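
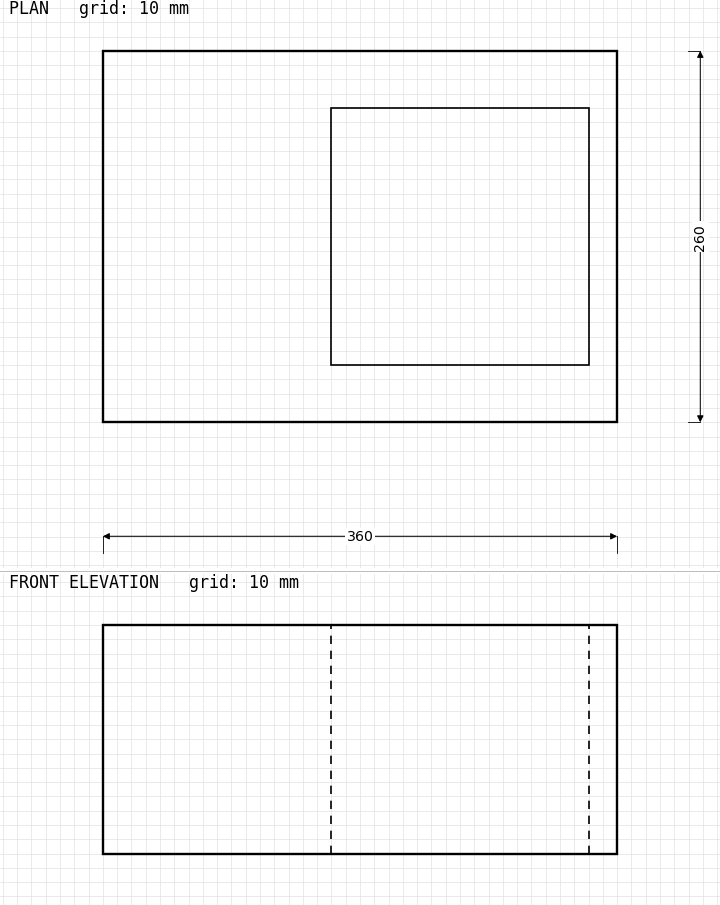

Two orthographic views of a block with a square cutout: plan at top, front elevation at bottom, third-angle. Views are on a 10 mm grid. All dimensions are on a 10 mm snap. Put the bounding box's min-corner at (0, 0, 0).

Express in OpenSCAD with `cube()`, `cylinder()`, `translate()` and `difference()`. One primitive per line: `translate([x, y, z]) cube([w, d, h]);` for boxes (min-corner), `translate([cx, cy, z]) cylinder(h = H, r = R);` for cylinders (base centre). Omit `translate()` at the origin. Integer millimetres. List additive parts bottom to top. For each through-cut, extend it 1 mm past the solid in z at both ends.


difference() {
  cube([360, 260, 160]);
  translate([160, 40, -1]) cube([180, 180, 162]);
}


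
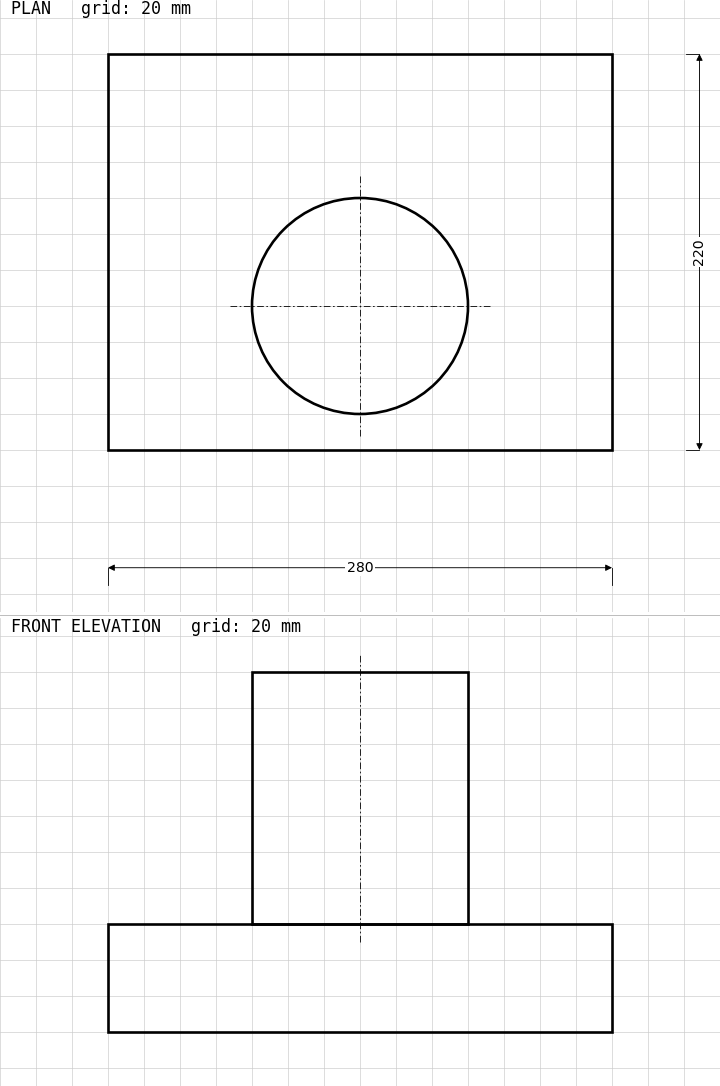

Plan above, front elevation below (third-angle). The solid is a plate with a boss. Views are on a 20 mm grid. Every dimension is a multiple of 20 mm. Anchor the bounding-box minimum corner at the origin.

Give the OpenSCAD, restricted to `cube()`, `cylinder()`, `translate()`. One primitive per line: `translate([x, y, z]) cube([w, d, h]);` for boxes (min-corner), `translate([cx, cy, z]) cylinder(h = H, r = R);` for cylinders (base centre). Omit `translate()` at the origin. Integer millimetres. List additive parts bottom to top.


cube([280, 220, 60]);
translate([140, 80, 60]) cylinder(h = 140, r = 60);


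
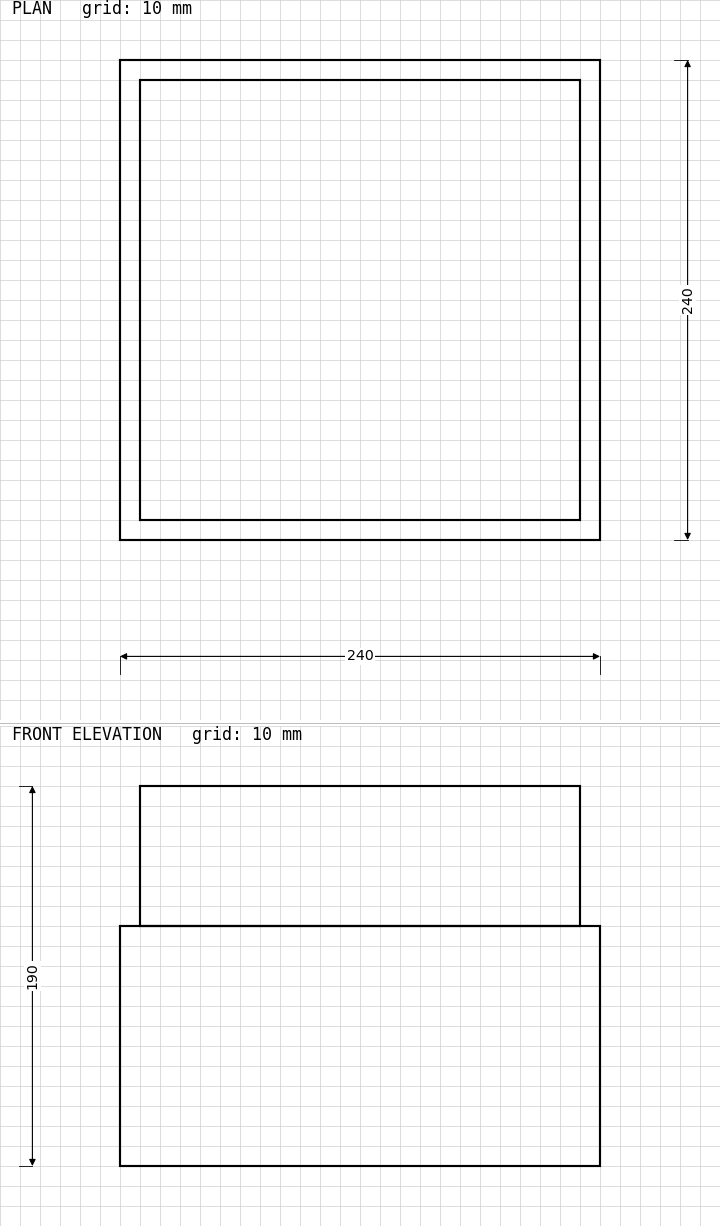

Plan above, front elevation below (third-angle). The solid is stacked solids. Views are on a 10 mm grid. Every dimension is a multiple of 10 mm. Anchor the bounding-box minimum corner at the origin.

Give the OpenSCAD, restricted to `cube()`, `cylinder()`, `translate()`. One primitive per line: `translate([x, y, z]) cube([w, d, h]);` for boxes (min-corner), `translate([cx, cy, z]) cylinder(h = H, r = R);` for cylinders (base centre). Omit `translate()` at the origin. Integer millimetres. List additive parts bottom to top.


cube([240, 240, 120]);
translate([10, 10, 120]) cube([220, 220, 70]);


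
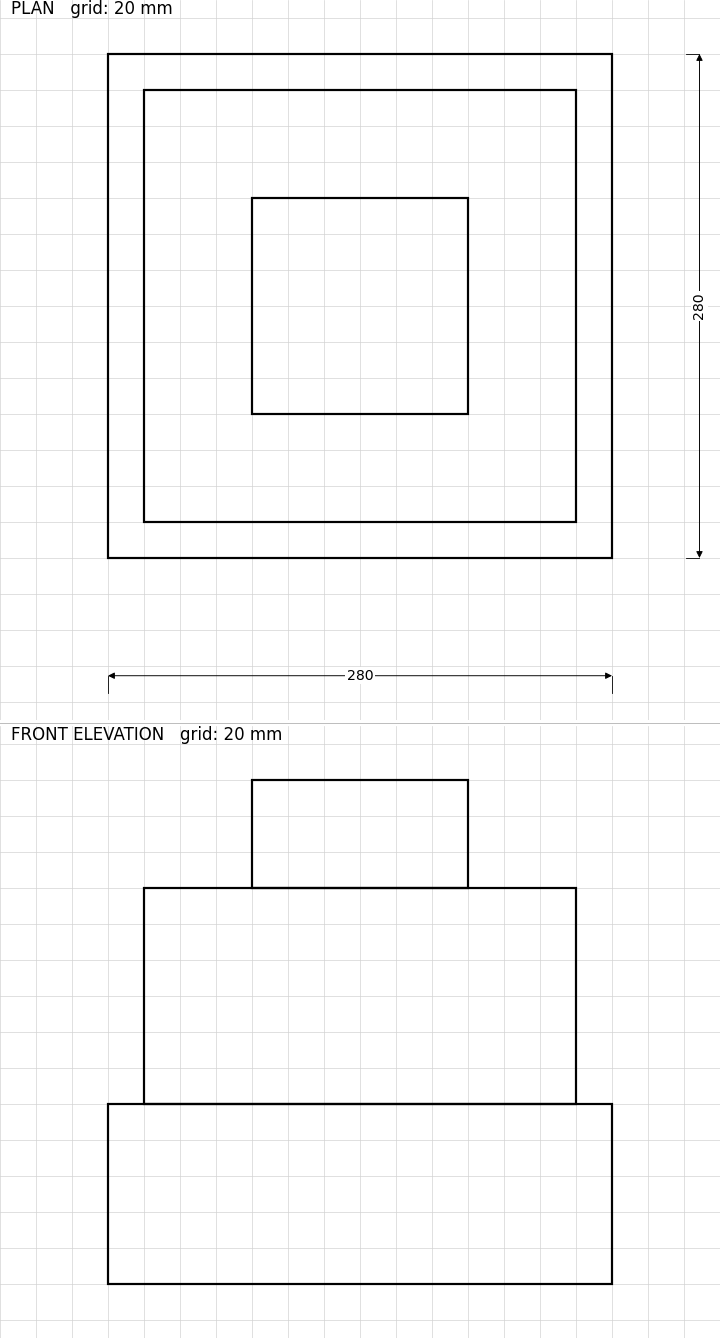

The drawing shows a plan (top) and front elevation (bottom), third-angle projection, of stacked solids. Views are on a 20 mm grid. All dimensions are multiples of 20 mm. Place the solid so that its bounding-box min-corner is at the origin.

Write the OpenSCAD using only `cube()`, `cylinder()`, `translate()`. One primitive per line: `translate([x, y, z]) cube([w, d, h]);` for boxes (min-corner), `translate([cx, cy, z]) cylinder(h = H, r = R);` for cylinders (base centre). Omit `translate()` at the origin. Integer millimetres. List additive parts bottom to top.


cube([280, 280, 100]);
translate([20, 20, 100]) cube([240, 240, 120]);
translate([80, 80, 220]) cube([120, 120, 60]);


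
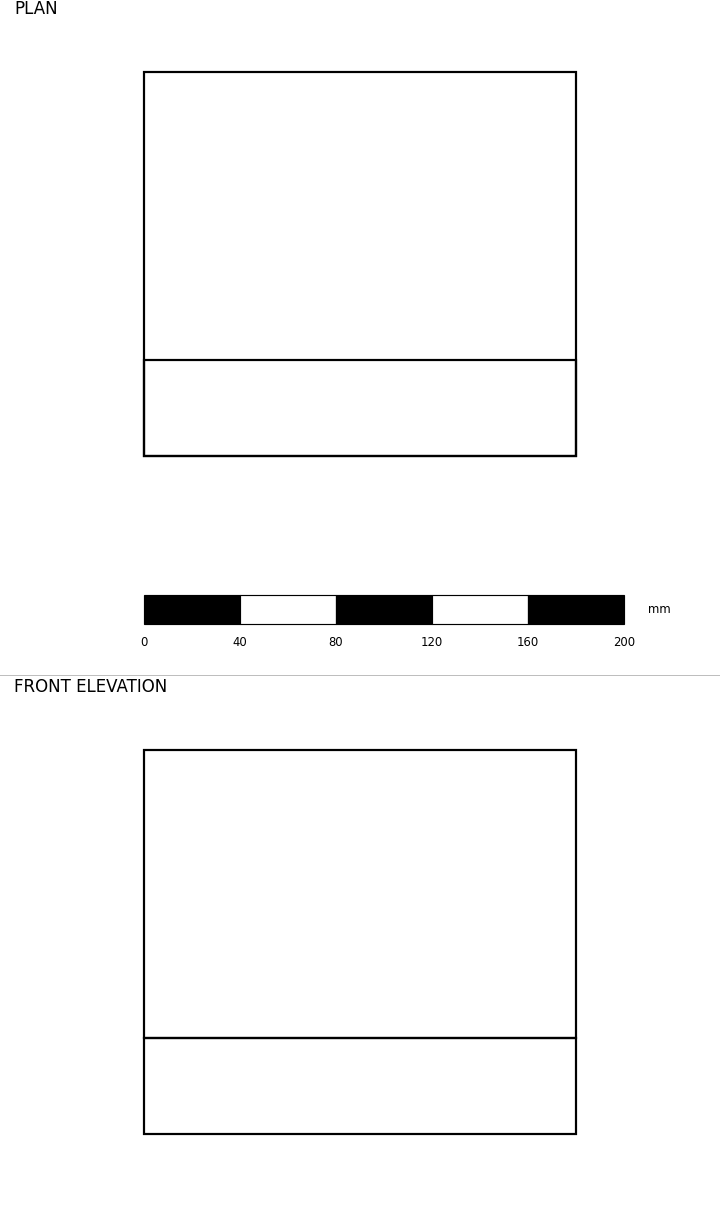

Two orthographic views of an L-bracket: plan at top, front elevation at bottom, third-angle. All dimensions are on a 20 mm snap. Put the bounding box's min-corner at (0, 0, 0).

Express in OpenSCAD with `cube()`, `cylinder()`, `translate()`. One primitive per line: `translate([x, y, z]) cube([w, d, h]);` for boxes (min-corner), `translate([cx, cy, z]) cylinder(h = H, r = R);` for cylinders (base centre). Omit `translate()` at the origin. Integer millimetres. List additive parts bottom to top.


cube([180, 160, 40]);
translate([0, 0, 40]) cube([180, 40, 120]);


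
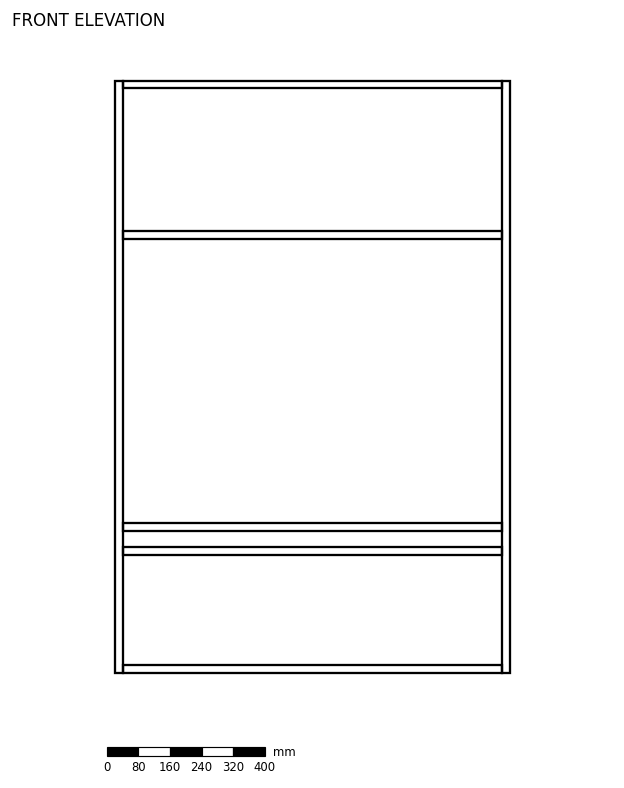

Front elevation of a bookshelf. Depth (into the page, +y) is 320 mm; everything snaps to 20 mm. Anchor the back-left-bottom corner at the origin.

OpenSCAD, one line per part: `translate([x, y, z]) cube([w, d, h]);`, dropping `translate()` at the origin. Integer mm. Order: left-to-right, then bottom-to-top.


cube([20, 320, 1500]);
translate([20, 0, 0]) cube([960, 320, 20]);
translate([20, 0, 300]) cube([960, 320, 20]);
translate([20, 0, 360]) cube([960, 320, 20]);
translate([20, 0, 1100]) cube([960, 320, 20]);
translate([20, 0, 1480]) cube([960, 320, 20]);
translate([980, 0, 0]) cube([20, 320, 1500]);


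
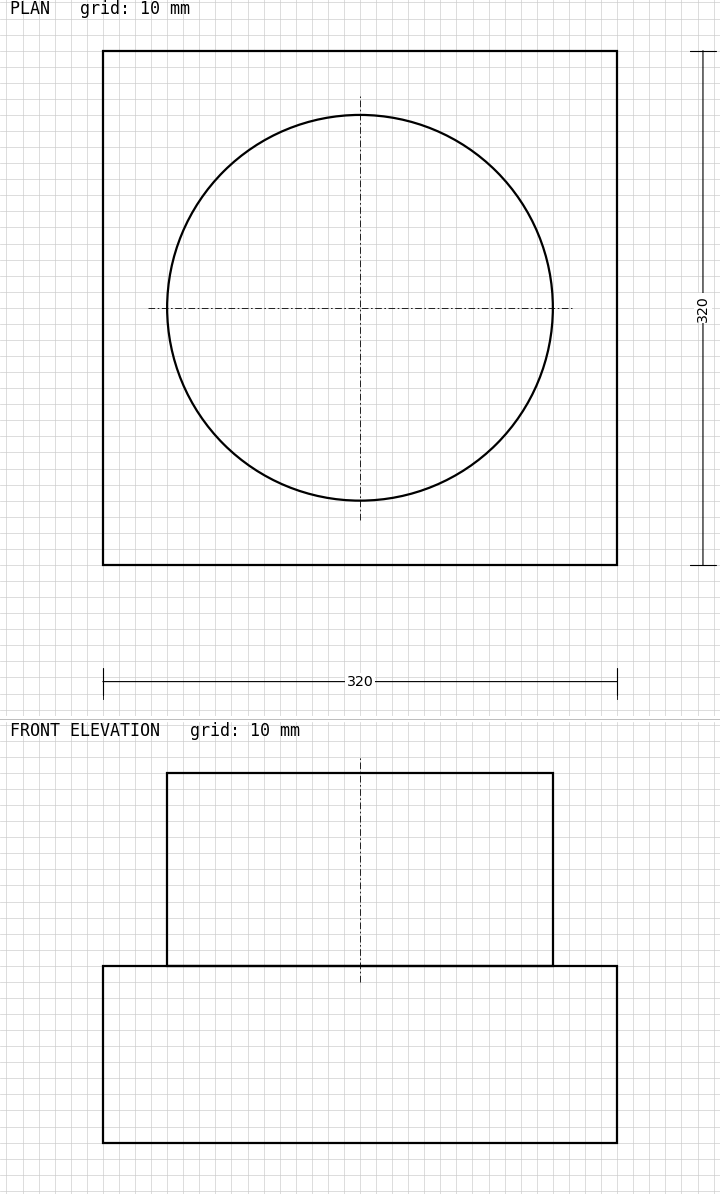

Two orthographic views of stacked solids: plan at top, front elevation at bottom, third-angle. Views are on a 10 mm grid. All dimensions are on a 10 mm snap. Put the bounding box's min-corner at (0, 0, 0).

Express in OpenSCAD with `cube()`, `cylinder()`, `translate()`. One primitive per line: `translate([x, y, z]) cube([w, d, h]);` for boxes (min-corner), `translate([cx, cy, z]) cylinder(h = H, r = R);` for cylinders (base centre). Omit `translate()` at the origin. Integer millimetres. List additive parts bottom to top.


cube([320, 320, 110]);
translate([160, 160, 110]) cylinder(h = 120, r = 120);


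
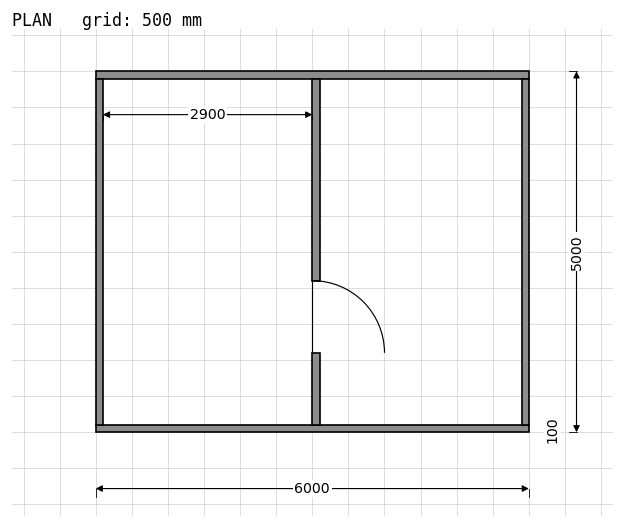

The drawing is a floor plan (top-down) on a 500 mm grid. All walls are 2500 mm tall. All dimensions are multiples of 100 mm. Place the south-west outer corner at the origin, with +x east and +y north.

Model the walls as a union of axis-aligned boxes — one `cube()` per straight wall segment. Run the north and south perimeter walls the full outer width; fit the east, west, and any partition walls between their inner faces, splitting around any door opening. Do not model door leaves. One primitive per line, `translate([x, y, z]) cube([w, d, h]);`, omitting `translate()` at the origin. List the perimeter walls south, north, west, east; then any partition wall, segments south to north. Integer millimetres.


cube([6000, 100, 2500]);
translate([0, 4900, 0]) cube([6000, 100, 2500]);
translate([0, 100, 0]) cube([100, 4800, 2500]);
translate([5900, 100, 0]) cube([100, 4800, 2500]);
translate([3000, 100, 0]) cube([100, 1000, 2500]);
translate([3000, 2100, 0]) cube([100, 2800, 2500]);


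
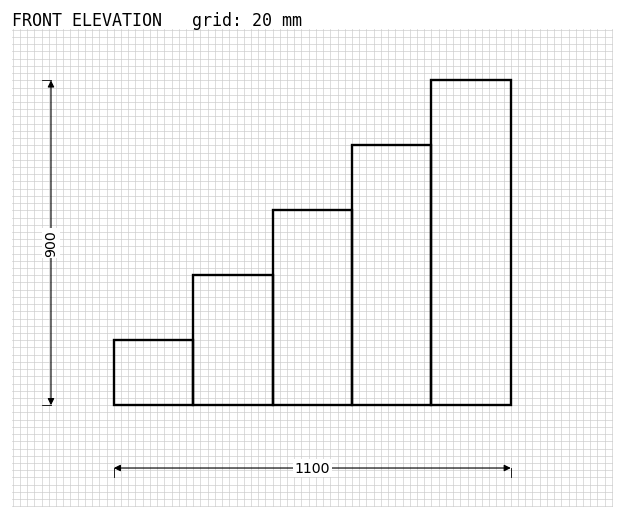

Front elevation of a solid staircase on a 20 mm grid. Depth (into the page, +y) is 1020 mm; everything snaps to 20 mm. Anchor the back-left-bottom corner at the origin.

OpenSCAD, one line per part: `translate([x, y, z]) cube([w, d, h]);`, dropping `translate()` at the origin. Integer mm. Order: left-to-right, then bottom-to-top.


cube([220, 1020, 180]);
translate([220, 0, 0]) cube([220, 1020, 360]);
translate([440, 0, 0]) cube([220, 1020, 540]);
translate([660, 0, 0]) cube([220, 1020, 720]);
translate([880, 0, 0]) cube([220, 1020, 900]);


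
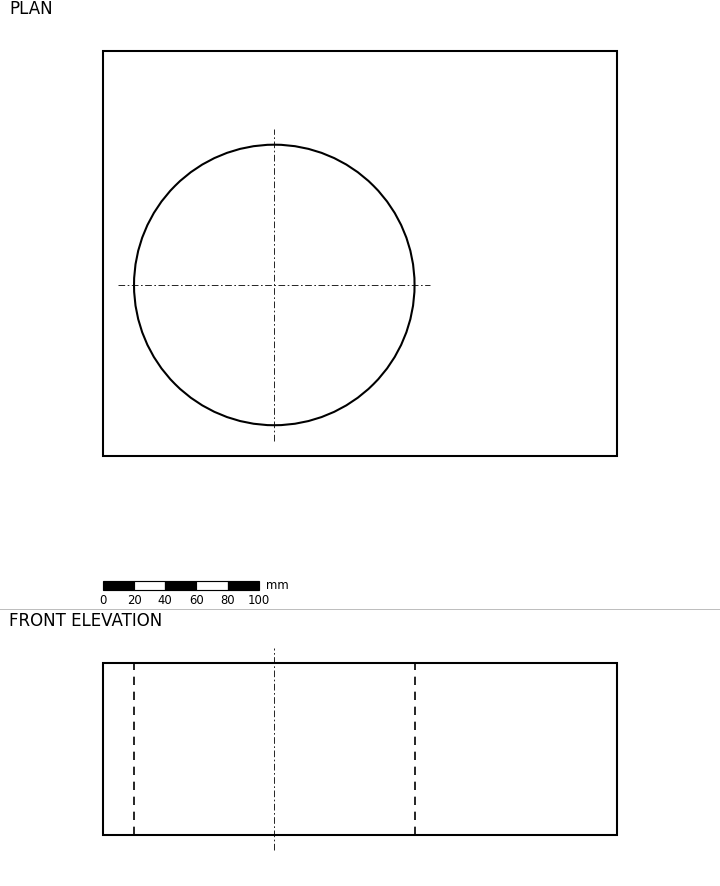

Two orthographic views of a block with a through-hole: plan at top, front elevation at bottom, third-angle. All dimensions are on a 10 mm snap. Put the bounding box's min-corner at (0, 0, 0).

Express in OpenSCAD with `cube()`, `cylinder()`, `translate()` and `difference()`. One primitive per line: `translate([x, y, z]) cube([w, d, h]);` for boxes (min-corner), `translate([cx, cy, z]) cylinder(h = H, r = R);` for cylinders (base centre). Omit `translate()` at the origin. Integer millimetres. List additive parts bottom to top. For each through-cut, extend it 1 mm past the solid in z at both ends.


difference() {
  cube([330, 260, 110]);
  translate([110, 110, -1]) cylinder(h = 112, r = 90);
}


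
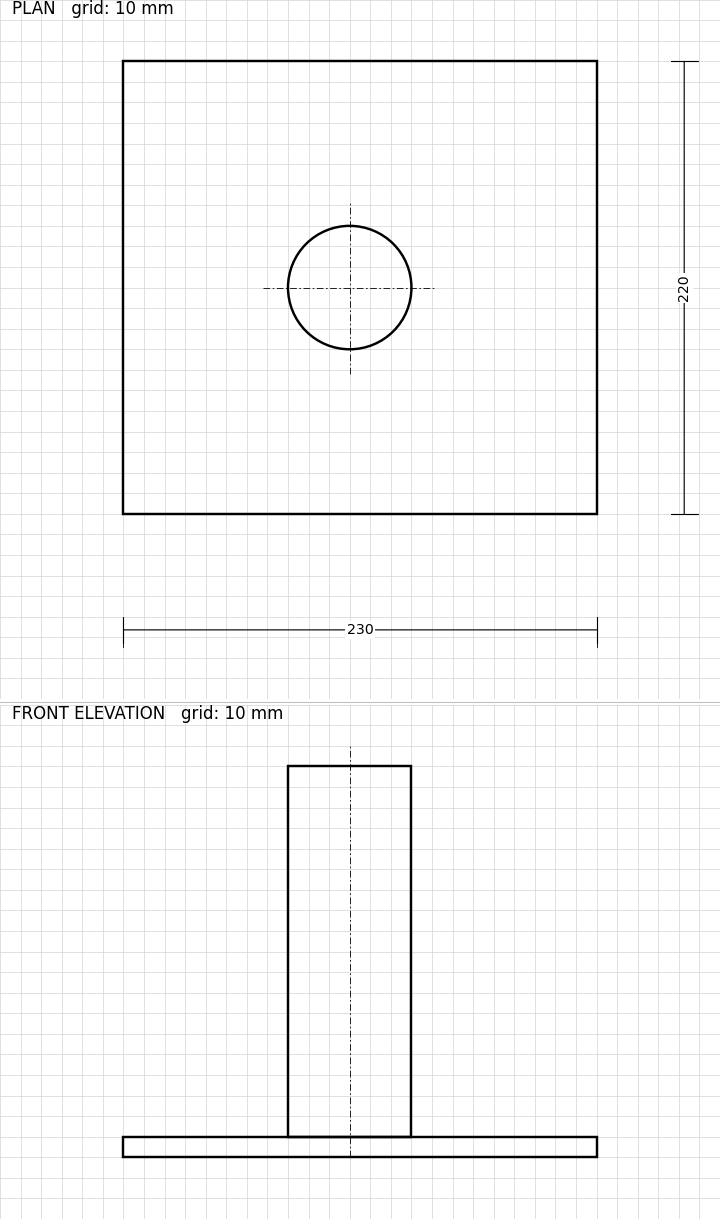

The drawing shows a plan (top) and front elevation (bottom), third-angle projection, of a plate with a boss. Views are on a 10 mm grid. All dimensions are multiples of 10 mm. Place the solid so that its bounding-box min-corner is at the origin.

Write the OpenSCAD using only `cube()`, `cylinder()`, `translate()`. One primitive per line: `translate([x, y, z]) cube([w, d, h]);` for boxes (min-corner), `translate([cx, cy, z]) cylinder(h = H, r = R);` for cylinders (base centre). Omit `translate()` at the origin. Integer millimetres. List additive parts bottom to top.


cube([230, 220, 10]);
translate([110, 110, 10]) cylinder(h = 180, r = 30);


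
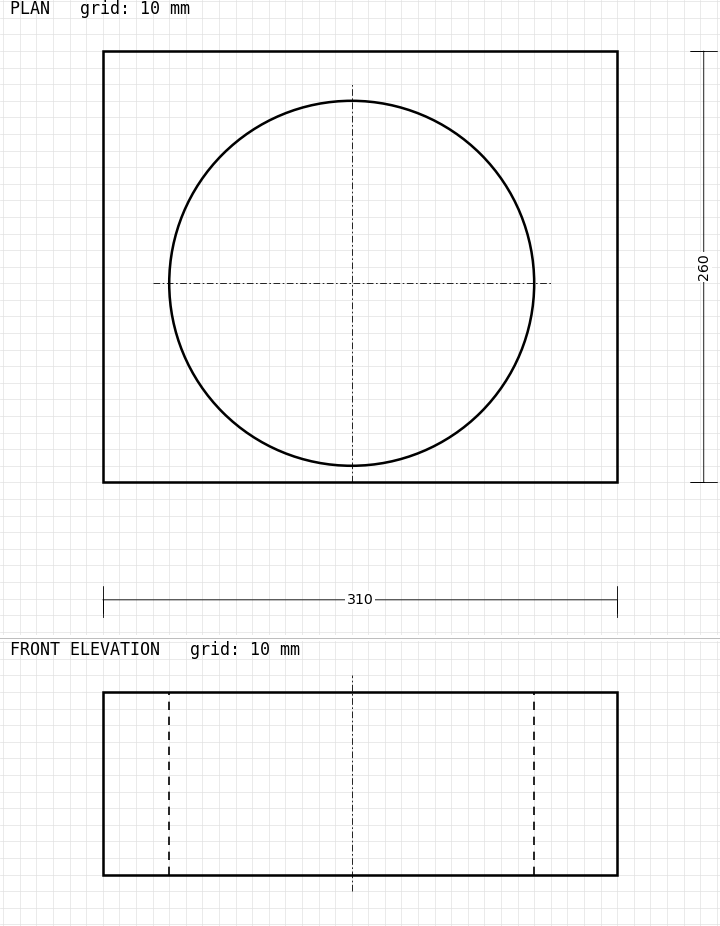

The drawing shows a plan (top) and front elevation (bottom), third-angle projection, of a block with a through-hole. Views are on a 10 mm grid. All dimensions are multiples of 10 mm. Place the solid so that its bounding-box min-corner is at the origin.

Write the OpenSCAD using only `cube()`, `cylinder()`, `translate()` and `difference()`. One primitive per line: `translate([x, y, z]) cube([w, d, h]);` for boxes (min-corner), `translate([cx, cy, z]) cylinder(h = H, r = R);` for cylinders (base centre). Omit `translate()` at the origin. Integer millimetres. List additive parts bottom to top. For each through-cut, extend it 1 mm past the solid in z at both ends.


difference() {
  cube([310, 260, 110]);
  translate([150, 120, -1]) cylinder(h = 112, r = 110);
}


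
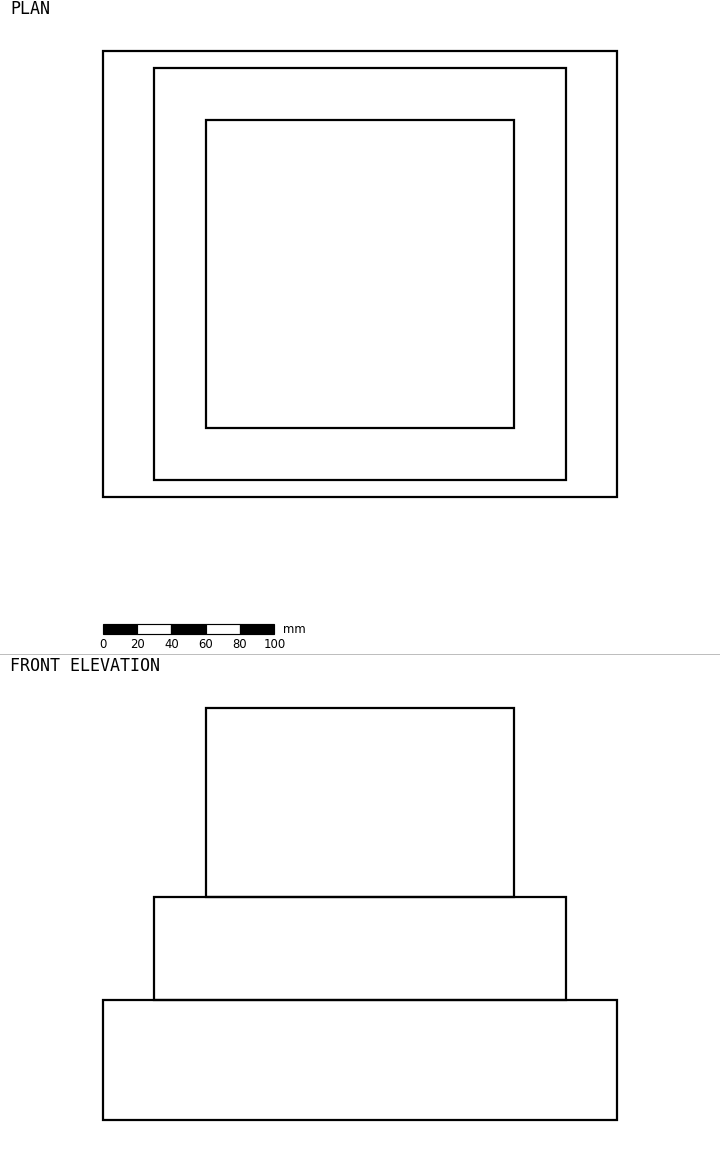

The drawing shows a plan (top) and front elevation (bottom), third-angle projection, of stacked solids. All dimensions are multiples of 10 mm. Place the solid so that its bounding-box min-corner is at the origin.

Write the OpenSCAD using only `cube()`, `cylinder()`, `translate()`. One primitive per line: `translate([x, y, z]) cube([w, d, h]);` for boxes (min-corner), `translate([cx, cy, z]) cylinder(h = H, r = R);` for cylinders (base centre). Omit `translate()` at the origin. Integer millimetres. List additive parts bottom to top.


cube([300, 260, 70]);
translate([30, 10, 70]) cube([240, 240, 60]);
translate([60, 40, 130]) cube([180, 180, 110]);


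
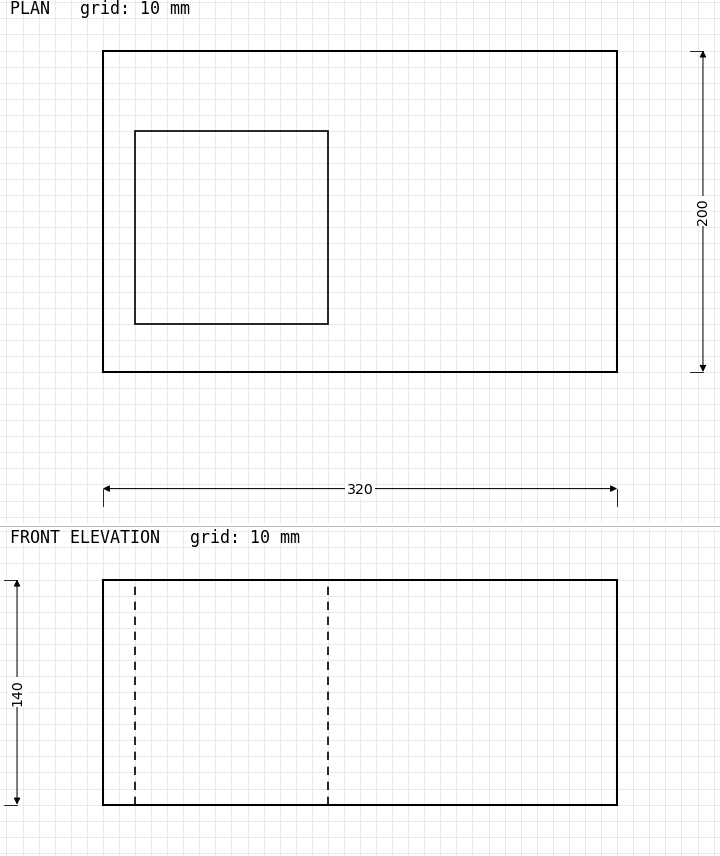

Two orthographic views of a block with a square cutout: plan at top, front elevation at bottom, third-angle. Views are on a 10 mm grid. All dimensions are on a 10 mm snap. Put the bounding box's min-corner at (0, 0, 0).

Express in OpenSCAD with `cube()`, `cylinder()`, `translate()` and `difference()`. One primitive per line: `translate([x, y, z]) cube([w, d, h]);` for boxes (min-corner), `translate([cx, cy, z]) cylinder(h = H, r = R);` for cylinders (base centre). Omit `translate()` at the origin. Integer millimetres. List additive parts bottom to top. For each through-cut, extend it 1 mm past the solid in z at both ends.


difference() {
  cube([320, 200, 140]);
  translate([20, 30, -1]) cube([120, 120, 142]);
}


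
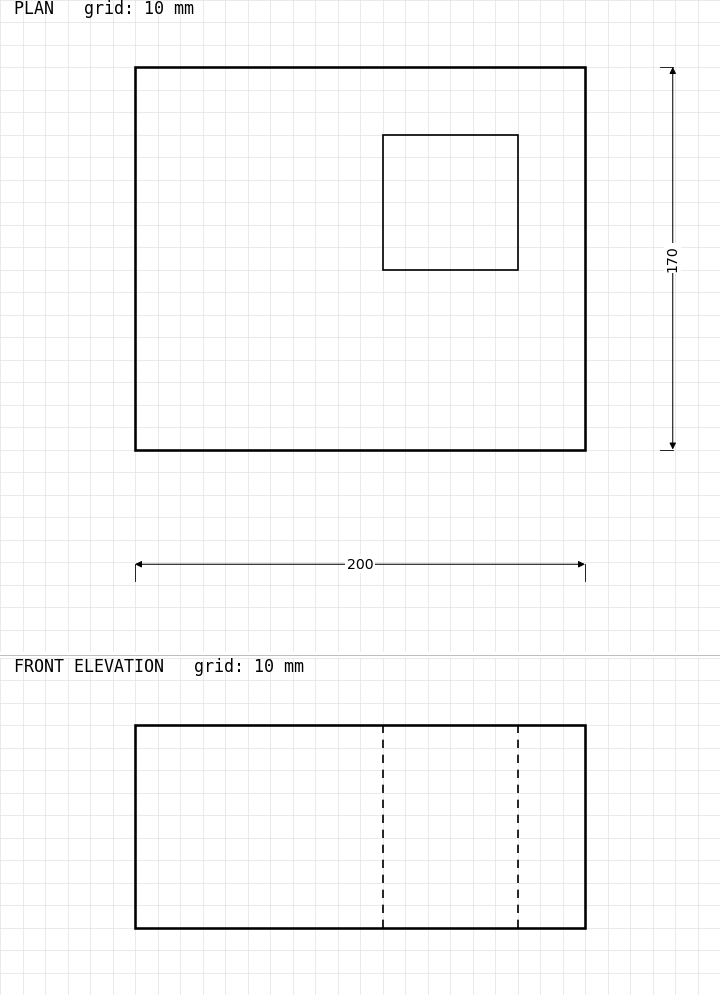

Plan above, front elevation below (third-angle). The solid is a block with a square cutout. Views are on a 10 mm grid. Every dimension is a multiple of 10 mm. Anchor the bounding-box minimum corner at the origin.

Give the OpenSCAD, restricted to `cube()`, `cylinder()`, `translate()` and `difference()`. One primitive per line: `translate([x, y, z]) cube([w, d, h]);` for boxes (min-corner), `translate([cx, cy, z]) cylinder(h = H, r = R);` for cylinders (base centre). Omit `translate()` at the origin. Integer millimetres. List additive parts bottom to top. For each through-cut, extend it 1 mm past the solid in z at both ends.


difference() {
  cube([200, 170, 90]);
  translate([110, 80, -1]) cube([60, 60, 92]);
}


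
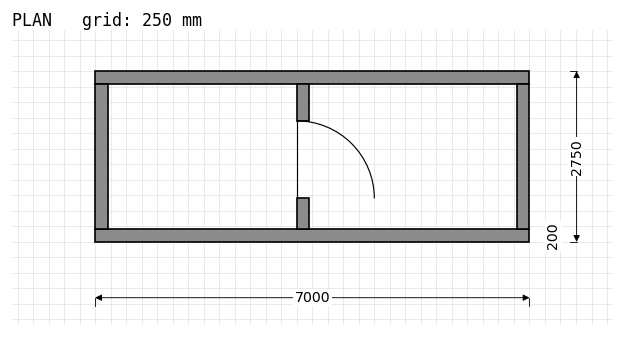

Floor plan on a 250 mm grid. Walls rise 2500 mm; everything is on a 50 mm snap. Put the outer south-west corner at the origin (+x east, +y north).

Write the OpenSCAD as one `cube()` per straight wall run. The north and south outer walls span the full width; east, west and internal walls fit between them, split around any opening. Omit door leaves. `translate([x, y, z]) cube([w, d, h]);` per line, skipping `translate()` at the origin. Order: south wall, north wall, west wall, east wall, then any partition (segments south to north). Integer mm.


cube([7000, 200, 2500]);
translate([0, 2550, 0]) cube([7000, 200, 2500]);
translate([0, 200, 0]) cube([200, 2350, 2500]);
translate([6800, 200, 0]) cube([200, 2350, 2500]);
translate([3250, 200, 0]) cube([200, 500, 2500]);
translate([3250, 1950, 0]) cube([200, 600, 2500]);


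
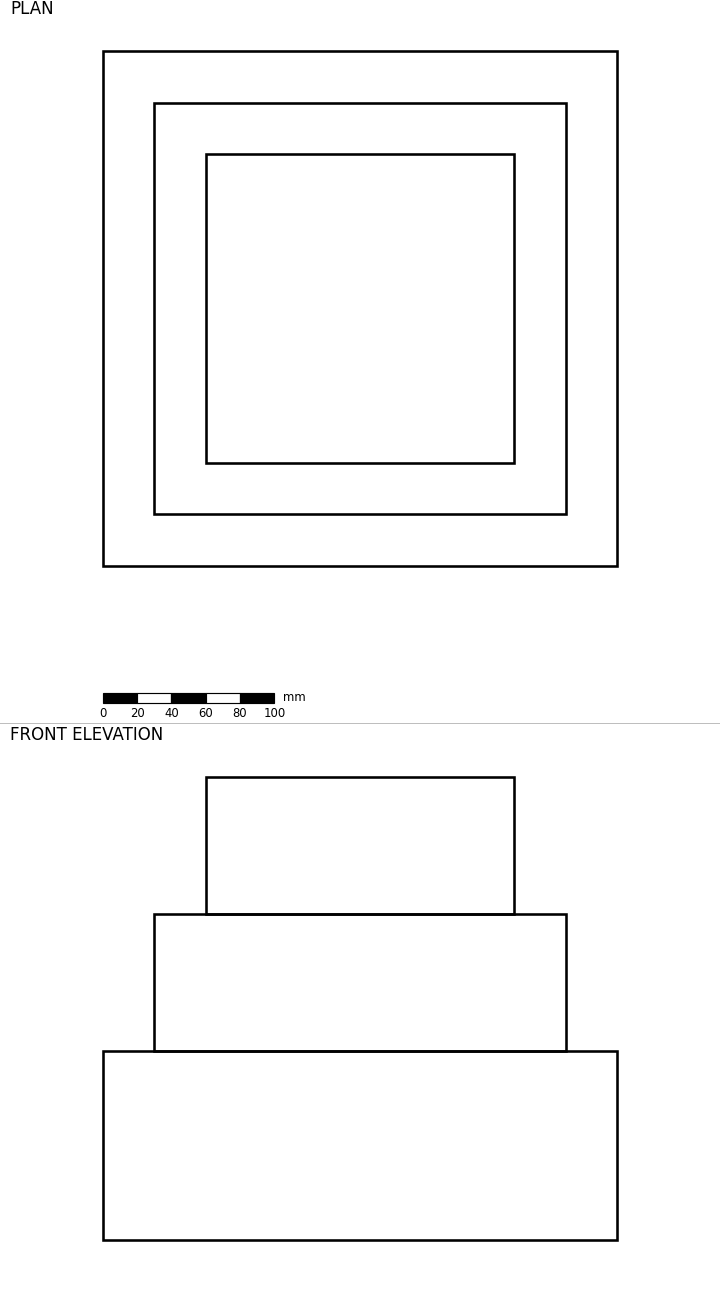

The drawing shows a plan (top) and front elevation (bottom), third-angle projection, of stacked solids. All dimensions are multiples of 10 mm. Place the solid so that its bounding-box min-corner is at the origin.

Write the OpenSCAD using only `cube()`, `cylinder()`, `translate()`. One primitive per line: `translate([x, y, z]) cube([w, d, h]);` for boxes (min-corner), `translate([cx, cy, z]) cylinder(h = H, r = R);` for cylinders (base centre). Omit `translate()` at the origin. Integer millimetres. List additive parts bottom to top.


cube([300, 300, 110]);
translate([30, 30, 110]) cube([240, 240, 80]);
translate([60, 60, 190]) cube([180, 180, 80]);


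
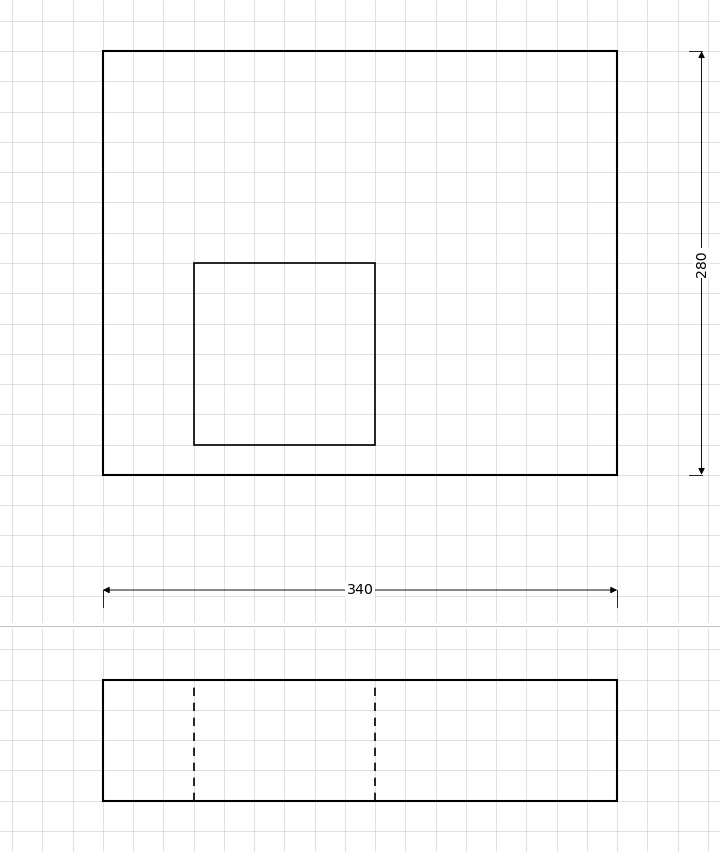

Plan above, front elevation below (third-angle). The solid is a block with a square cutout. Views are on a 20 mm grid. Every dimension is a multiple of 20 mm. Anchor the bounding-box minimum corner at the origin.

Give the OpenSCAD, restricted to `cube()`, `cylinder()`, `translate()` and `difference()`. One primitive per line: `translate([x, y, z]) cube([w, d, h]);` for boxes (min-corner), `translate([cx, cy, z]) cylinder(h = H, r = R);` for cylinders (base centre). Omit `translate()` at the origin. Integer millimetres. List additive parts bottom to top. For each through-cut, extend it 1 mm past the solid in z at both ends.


difference() {
  cube([340, 280, 80]);
  translate([60, 20, -1]) cube([120, 120, 82]);
}


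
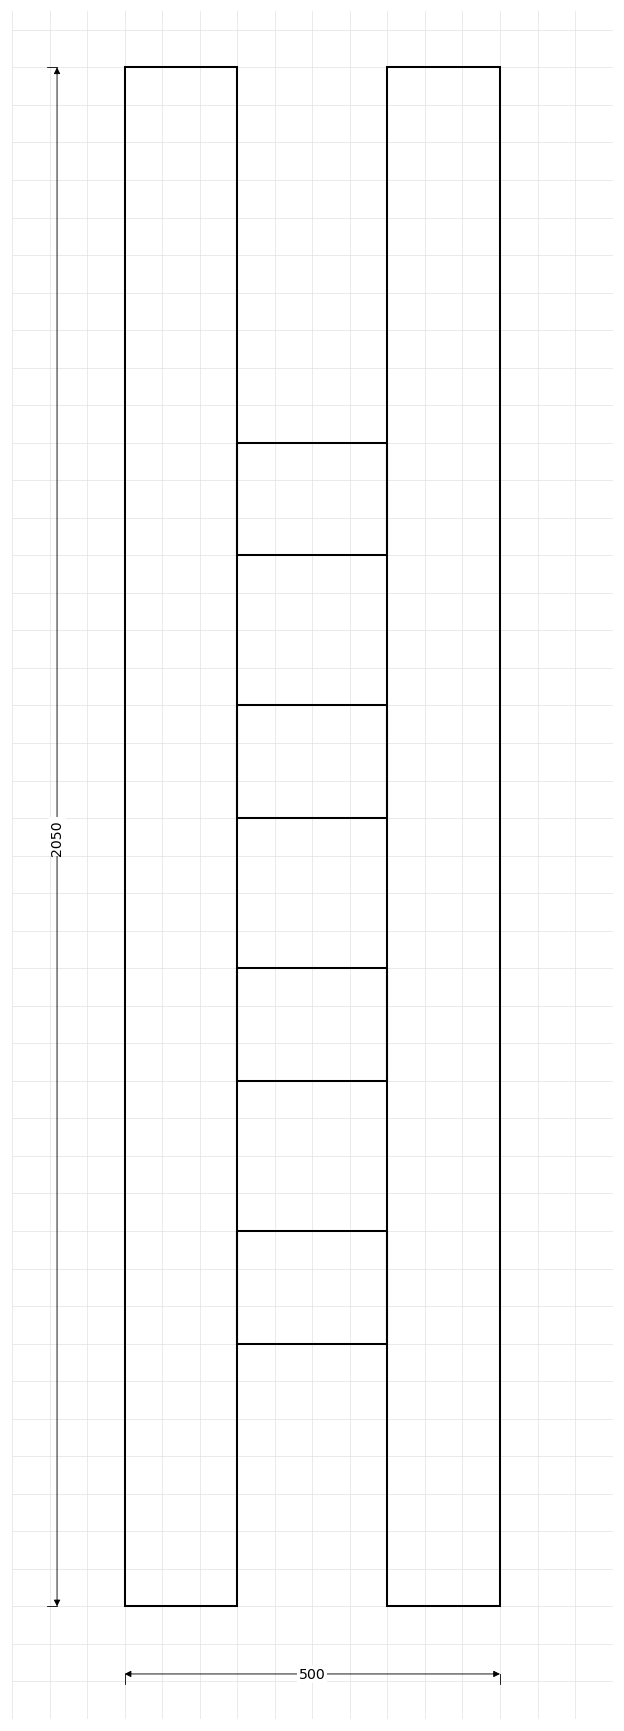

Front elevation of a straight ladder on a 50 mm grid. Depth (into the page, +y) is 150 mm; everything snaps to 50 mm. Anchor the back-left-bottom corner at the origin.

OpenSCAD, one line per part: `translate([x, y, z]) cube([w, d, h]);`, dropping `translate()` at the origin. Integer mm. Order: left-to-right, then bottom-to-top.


cube([150, 150, 2050]);
translate([150, 0, 350]) cube([200, 150, 150]);
translate([150, 0, 700]) cube([200, 150, 150]);
translate([150, 0, 1050]) cube([200, 150, 150]);
translate([150, 0, 1400]) cube([200, 150, 150]);
translate([350, 0, 0]) cube([150, 150, 2050]);


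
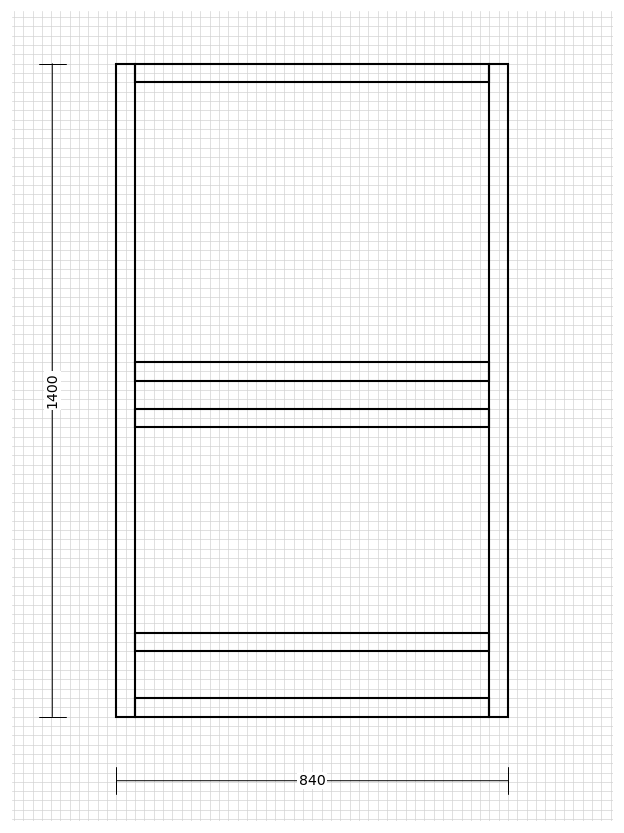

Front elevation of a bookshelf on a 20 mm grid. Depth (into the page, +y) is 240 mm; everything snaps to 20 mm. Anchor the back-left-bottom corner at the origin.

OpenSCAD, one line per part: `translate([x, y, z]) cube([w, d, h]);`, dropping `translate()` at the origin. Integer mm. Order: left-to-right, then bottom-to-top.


cube([40, 240, 1400]);
translate([40, 0, 0]) cube([760, 240, 40]);
translate([40, 0, 140]) cube([760, 240, 40]);
translate([40, 0, 620]) cube([760, 240, 40]);
translate([40, 0, 720]) cube([760, 240, 40]);
translate([40, 0, 1360]) cube([760, 240, 40]);
translate([800, 0, 0]) cube([40, 240, 1400]);


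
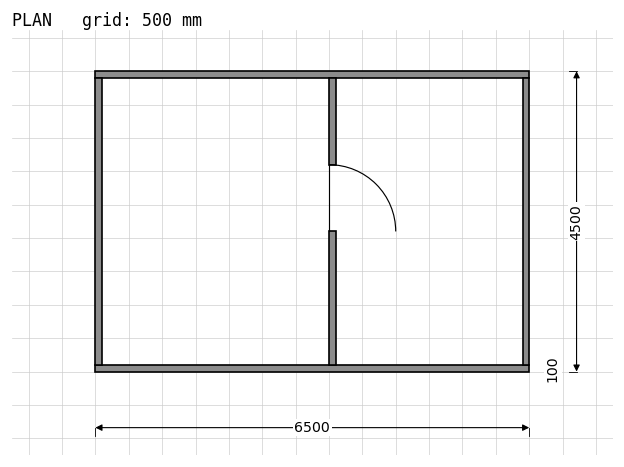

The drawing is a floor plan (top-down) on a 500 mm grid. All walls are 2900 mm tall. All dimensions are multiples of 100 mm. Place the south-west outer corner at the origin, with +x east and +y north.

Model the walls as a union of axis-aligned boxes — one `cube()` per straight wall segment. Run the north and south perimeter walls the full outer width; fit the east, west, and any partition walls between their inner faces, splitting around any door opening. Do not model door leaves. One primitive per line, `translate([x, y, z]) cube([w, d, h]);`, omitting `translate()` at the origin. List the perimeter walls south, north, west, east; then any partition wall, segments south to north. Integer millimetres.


cube([6500, 100, 2900]);
translate([0, 4400, 0]) cube([6500, 100, 2900]);
translate([0, 100, 0]) cube([100, 4300, 2900]);
translate([6400, 100, 0]) cube([100, 4300, 2900]);
translate([3500, 100, 0]) cube([100, 2000, 2900]);
translate([3500, 3100, 0]) cube([100, 1300, 2900]);


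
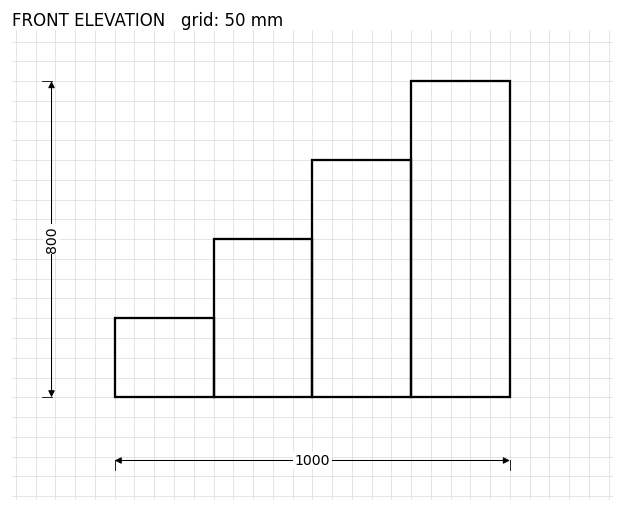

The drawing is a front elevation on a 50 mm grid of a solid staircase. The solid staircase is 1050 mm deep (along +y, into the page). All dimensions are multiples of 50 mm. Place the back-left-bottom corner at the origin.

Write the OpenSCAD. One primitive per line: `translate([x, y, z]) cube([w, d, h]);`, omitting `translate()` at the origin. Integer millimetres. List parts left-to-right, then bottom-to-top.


cube([250, 1050, 200]);
translate([250, 0, 0]) cube([250, 1050, 400]);
translate([500, 0, 0]) cube([250, 1050, 600]);
translate([750, 0, 0]) cube([250, 1050, 800]);


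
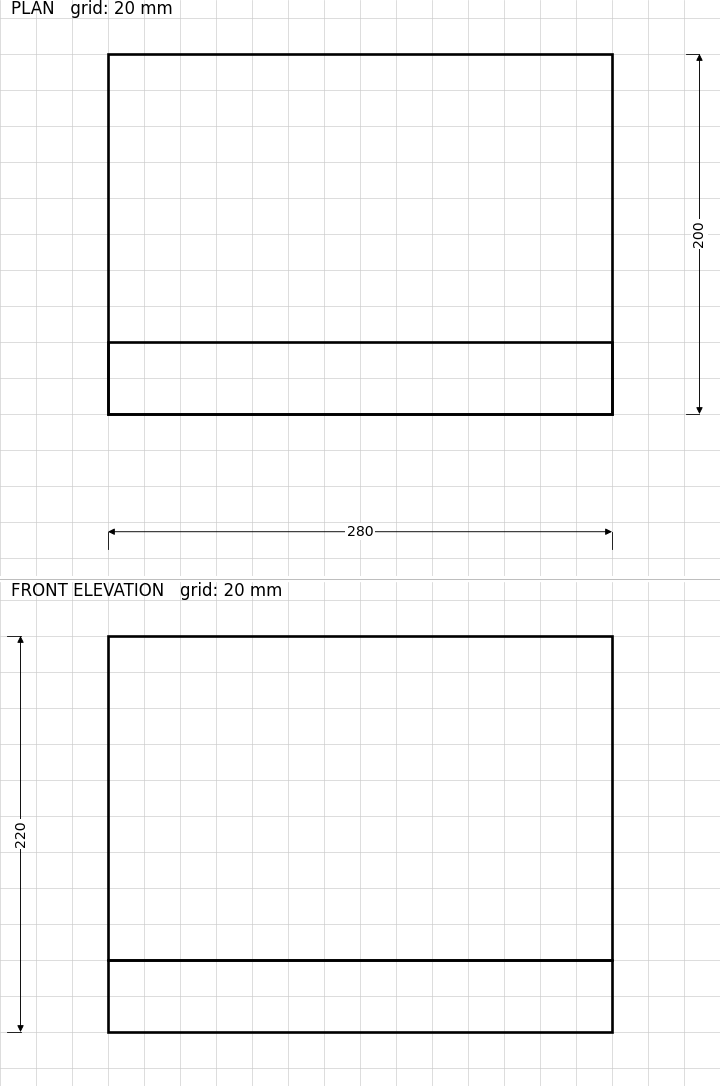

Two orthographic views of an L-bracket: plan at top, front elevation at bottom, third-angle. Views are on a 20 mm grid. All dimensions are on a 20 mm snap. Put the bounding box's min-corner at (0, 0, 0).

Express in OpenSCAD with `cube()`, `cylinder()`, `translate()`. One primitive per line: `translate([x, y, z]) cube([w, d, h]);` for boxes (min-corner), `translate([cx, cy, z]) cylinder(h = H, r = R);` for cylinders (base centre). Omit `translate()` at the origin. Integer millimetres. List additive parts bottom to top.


cube([280, 200, 40]);
translate([0, 0, 40]) cube([280, 40, 180]);


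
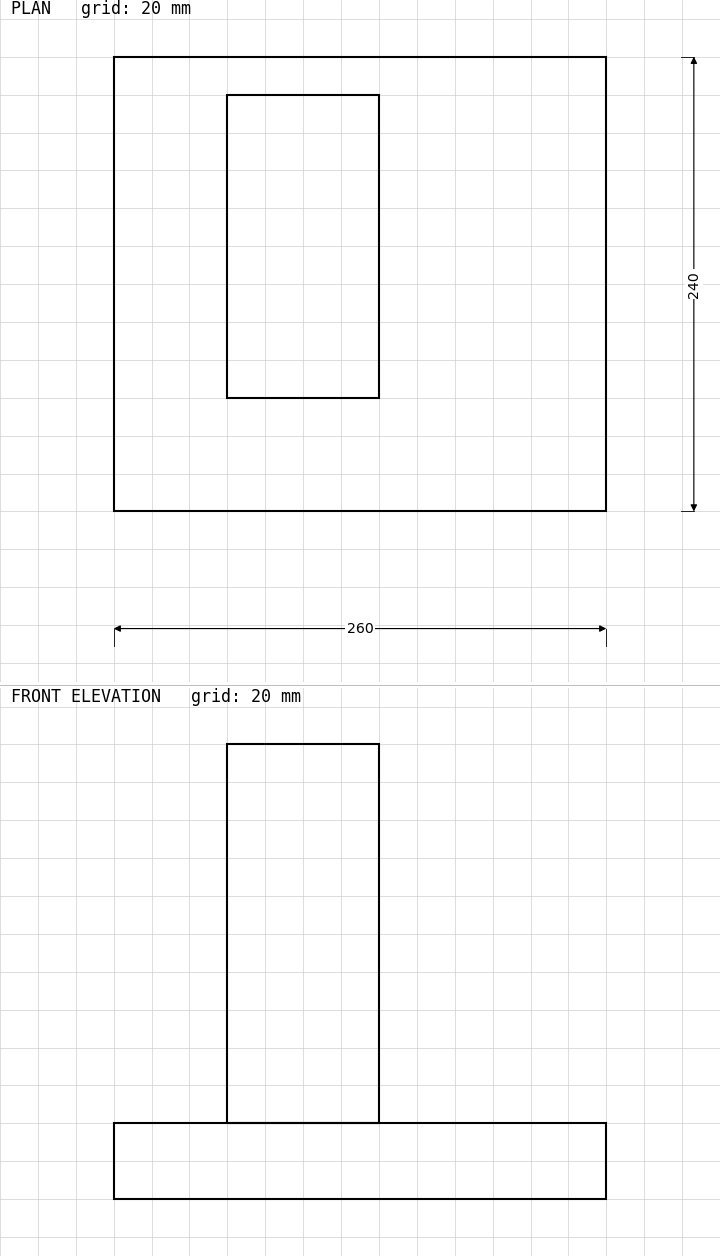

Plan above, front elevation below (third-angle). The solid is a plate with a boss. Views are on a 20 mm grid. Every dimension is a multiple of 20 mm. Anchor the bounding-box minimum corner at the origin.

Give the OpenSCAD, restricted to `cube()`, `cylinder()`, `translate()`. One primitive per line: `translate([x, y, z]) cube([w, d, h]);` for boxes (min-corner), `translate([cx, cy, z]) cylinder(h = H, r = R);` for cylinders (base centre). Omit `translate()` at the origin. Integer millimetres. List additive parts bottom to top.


cube([260, 240, 40]);
translate([60, 60, 40]) cube([80, 160, 200]);


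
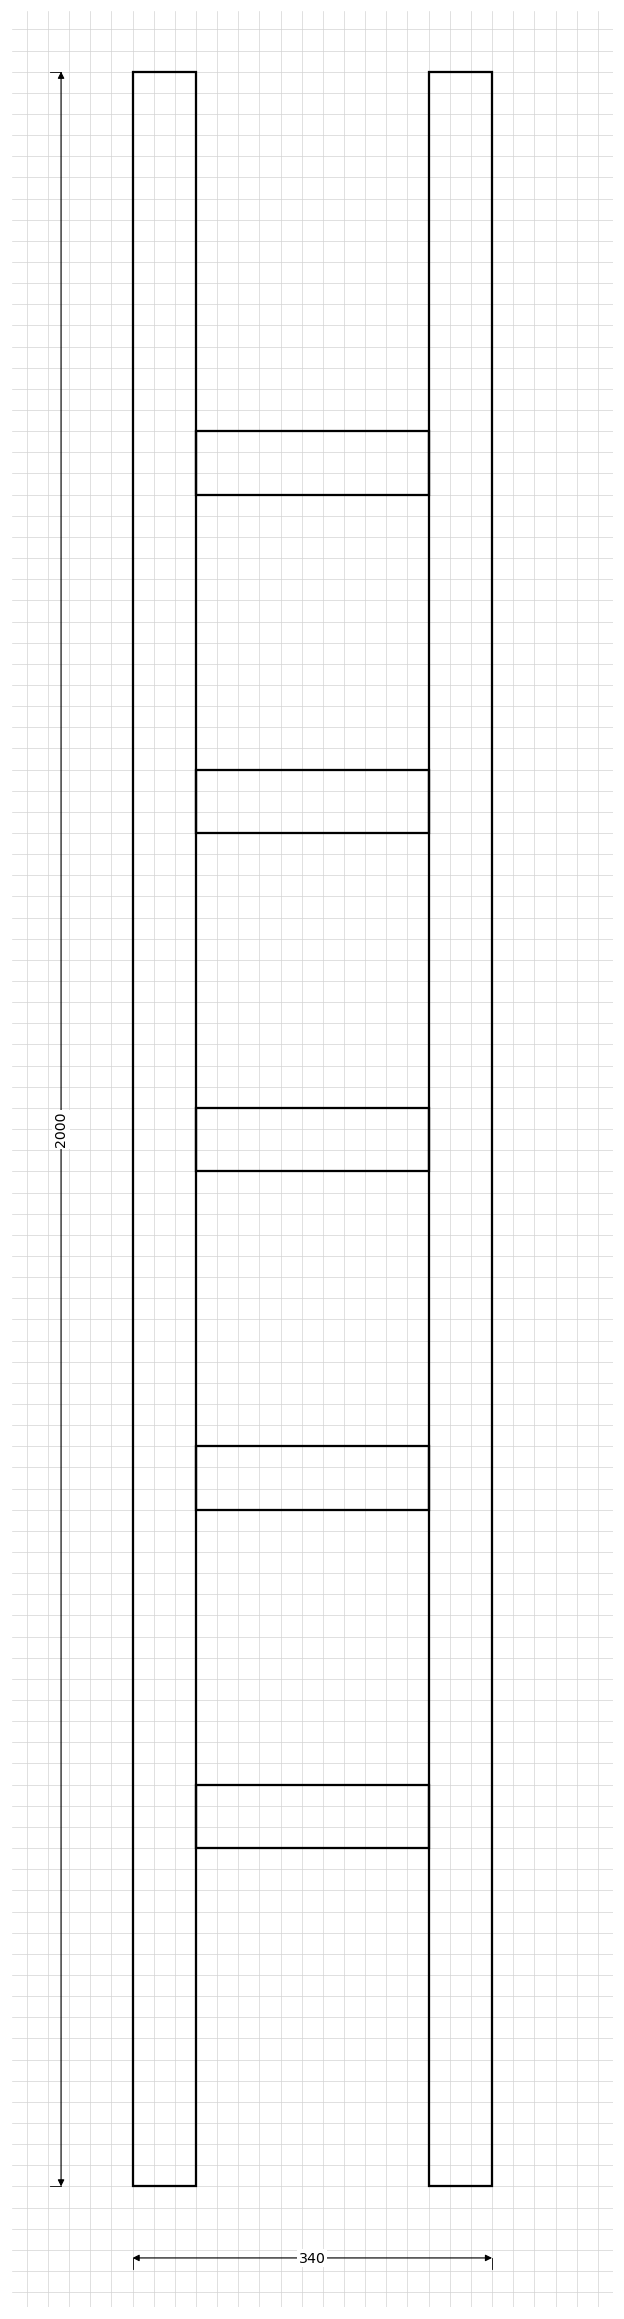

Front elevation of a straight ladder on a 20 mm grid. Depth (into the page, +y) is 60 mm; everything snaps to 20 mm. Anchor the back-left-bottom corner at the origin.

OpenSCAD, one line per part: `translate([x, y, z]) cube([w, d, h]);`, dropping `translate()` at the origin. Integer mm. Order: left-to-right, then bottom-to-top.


cube([60, 60, 2000]);
translate([60, 0, 320]) cube([220, 60, 60]);
translate([60, 0, 640]) cube([220, 60, 60]);
translate([60, 0, 960]) cube([220, 60, 60]);
translate([60, 0, 1280]) cube([220, 60, 60]);
translate([60, 0, 1600]) cube([220, 60, 60]);
translate([280, 0, 0]) cube([60, 60, 2000]);


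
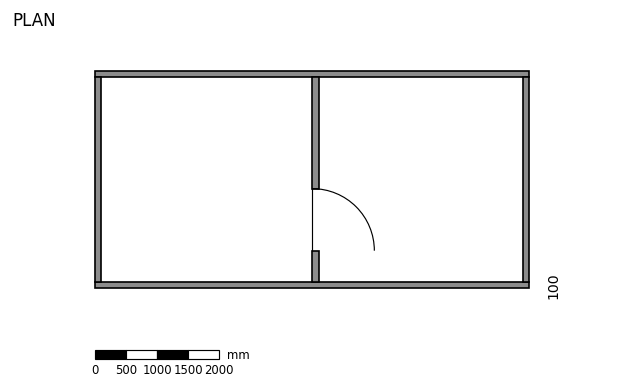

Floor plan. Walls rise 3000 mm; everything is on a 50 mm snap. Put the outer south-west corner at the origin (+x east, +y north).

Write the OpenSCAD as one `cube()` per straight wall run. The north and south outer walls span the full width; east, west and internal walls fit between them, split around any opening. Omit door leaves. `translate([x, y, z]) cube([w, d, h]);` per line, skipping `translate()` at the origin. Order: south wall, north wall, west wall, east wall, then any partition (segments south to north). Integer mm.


cube([7000, 100, 3000]);
translate([0, 3400, 0]) cube([7000, 100, 3000]);
translate([0, 100, 0]) cube([100, 3300, 3000]);
translate([6900, 100, 0]) cube([100, 3300, 3000]);
translate([3500, 100, 0]) cube([100, 500, 3000]);
translate([3500, 1600, 0]) cube([100, 1800, 3000]);


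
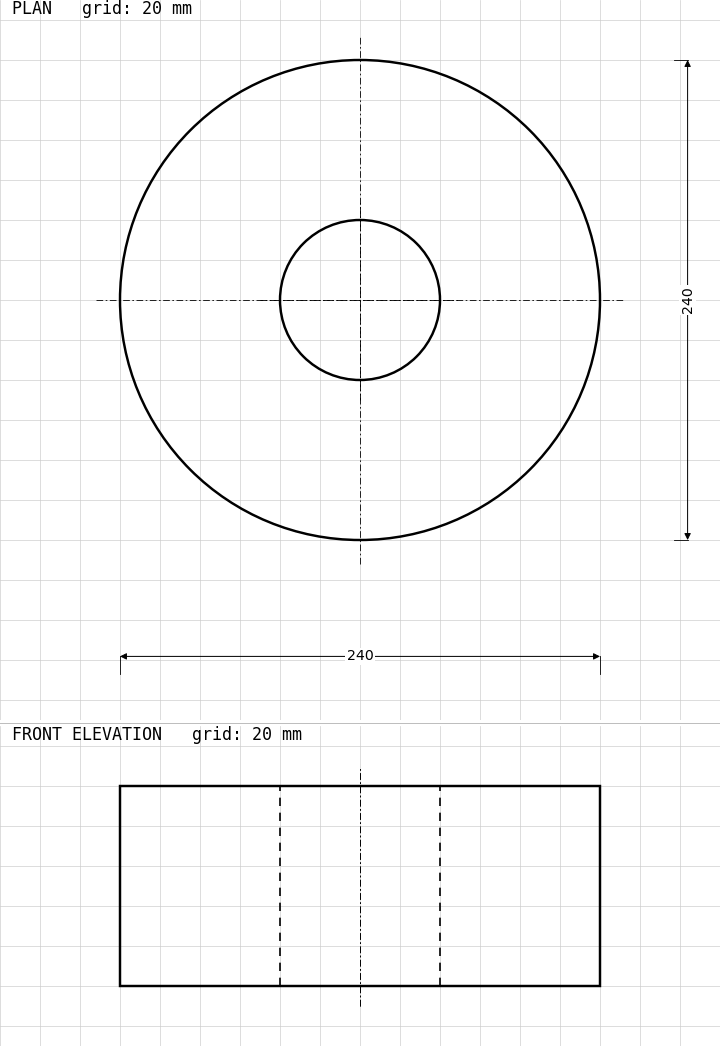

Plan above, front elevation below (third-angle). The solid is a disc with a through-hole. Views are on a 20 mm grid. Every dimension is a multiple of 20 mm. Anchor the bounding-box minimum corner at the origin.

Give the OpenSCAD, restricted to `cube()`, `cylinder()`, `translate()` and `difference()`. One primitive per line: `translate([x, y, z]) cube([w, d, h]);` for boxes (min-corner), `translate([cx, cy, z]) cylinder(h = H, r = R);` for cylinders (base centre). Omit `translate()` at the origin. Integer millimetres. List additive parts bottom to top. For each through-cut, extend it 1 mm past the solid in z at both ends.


difference() {
  translate([120, 120, 0]) cylinder(h = 100, r = 120);
  translate([120, 120, -1]) cylinder(h = 102, r = 40);
}


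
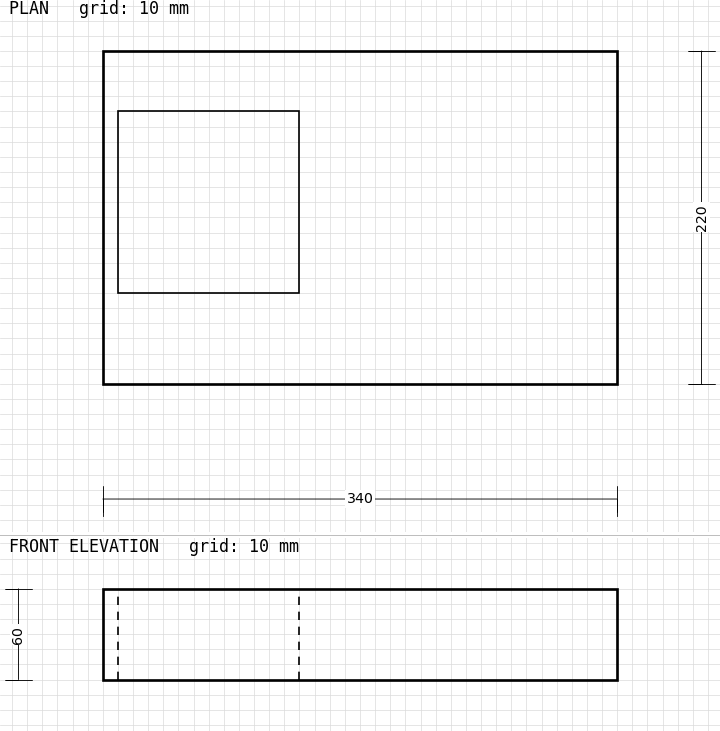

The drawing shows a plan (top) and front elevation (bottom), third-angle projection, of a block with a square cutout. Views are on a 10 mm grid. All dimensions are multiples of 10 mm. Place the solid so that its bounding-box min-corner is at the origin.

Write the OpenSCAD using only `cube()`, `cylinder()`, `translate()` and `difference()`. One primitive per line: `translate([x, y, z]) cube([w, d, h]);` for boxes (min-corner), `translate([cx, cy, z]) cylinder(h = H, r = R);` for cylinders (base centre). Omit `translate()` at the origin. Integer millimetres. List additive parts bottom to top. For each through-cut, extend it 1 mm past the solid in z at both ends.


difference() {
  cube([340, 220, 60]);
  translate([10, 60, -1]) cube([120, 120, 62]);
}


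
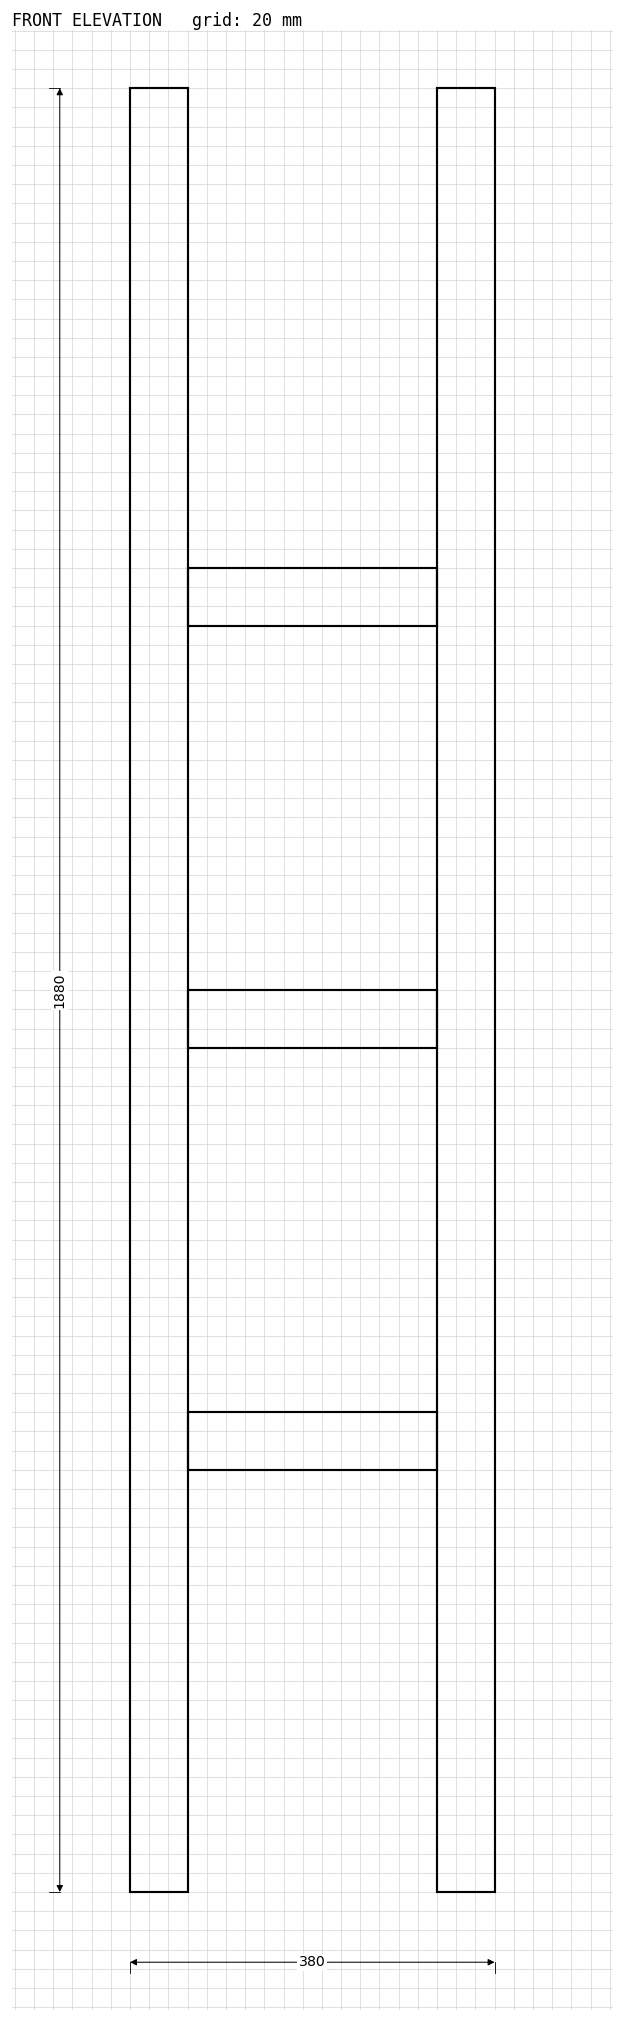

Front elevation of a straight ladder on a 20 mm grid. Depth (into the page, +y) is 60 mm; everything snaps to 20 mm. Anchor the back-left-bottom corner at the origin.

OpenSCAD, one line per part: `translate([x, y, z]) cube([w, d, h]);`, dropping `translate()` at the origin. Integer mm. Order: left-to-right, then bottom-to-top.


cube([60, 60, 1880]);
translate([60, 0, 440]) cube([260, 60, 60]);
translate([60, 0, 880]) cube([260, 60, 60]);
translate([60, 0, 1320]) cube([260, 60, 60]);
translate([320, 0, 0]) cube([60, 60, 1880]);


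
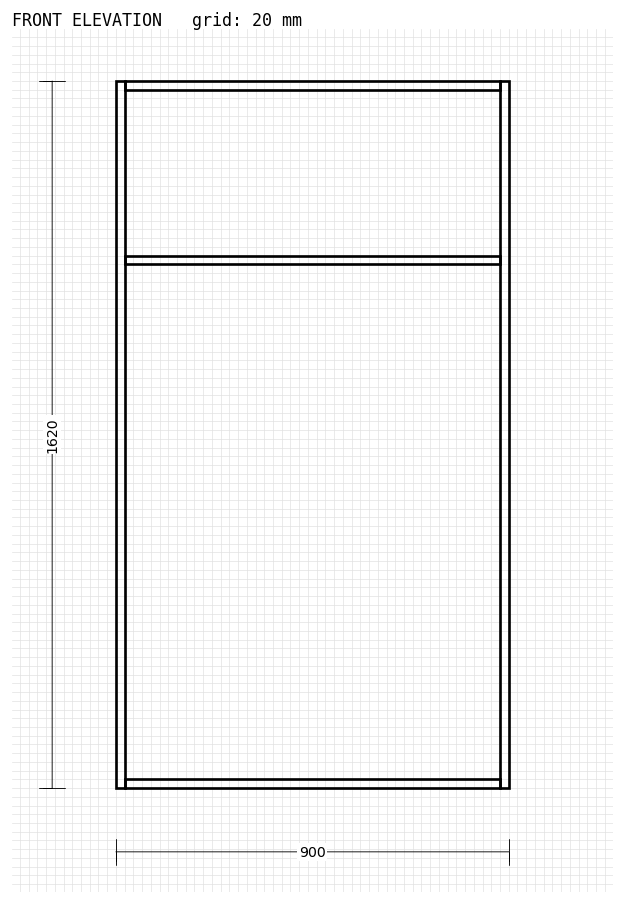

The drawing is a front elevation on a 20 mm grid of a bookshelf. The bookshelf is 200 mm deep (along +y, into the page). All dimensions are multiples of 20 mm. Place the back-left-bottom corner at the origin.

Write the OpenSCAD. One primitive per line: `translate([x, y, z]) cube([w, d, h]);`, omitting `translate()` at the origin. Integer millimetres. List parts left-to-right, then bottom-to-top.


cube([20, 200, 1620]);
translate([20, 0, 0]) cube([860, 200, 20]);
translate([20, 0, 1200]) cube([860, 200, 20]);
translate([20, 0, 1600]) cube([860, 200, 20]);
translate([880, 0, 0]) cube([20, 200, 1620]);


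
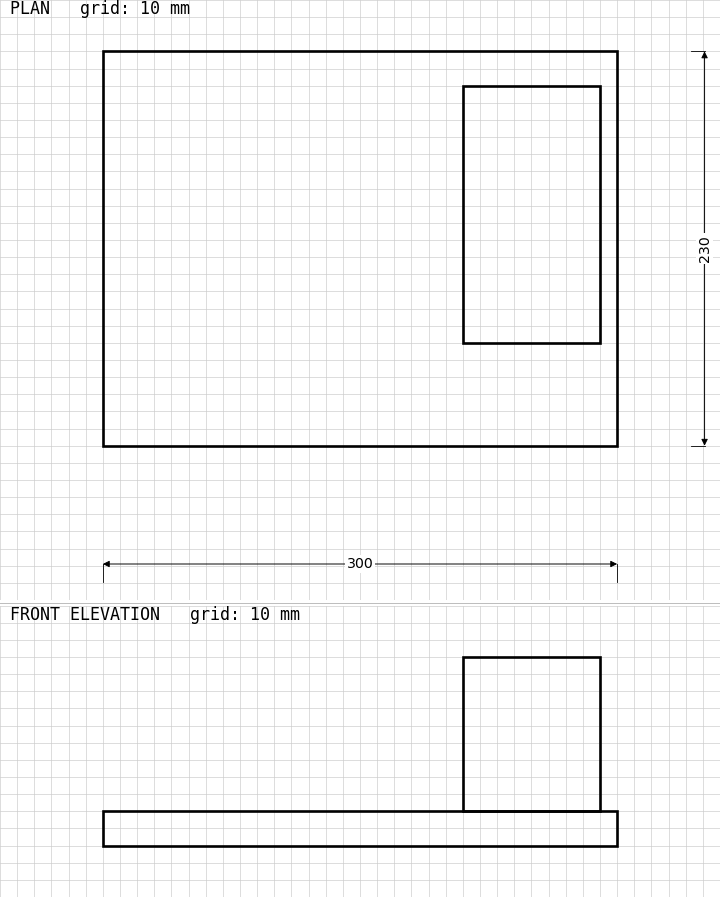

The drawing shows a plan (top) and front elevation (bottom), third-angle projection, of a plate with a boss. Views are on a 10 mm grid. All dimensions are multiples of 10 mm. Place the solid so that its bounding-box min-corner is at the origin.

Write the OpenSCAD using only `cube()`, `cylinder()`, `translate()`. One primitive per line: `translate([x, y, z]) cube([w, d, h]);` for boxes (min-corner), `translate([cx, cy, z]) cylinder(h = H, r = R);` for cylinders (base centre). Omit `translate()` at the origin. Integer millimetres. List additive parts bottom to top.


cube([300, 230, 20]);
translate([210, 60, 20]) cube([80, 150, 90]);


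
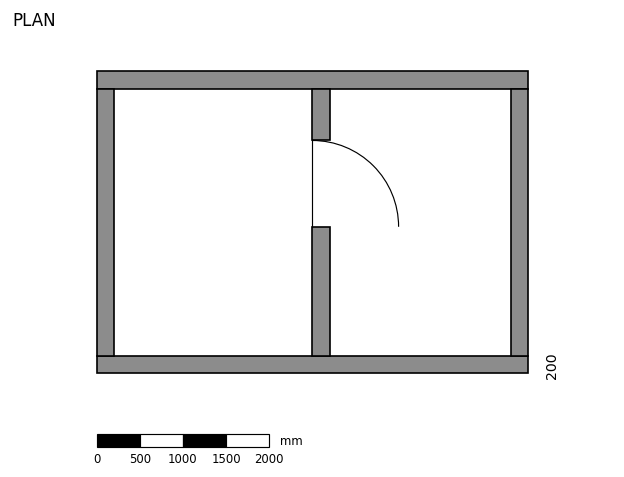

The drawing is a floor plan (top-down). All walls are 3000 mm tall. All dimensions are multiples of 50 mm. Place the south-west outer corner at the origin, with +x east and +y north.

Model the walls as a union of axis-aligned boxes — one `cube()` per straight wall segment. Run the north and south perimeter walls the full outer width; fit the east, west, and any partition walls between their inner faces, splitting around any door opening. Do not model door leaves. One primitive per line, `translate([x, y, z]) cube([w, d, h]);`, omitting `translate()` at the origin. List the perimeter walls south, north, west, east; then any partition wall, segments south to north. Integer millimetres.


cube([5000, 200, 3000]);
translate([0, 3300, 0]) cube([5000, 200, 3000]);
translate([0, 200, 0]) cube([200, 3100, 3000]);
translate([4800, 200, 0]) cube([200, 3100, 3000]);
translate([2500, 200, 0]) cube([200, 1500, 3000]);
translate([2500, 2700, 0]) cube([200, 600, 3000]);


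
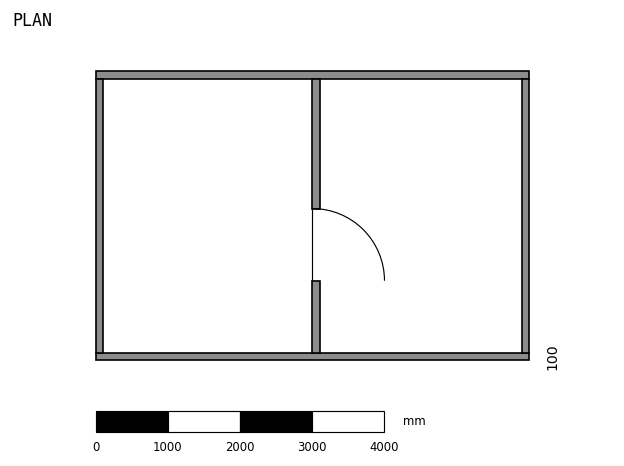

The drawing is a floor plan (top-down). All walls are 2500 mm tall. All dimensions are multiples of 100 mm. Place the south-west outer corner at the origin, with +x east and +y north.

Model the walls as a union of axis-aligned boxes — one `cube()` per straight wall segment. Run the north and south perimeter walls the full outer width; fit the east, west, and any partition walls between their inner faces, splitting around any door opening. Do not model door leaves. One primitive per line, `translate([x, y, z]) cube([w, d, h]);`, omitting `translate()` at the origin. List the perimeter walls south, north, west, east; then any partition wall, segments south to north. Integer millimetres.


cube([6000, 100, 2500]);
translate([0, 3900, 0]) cube([6000, 100, 2500]);
translate([0, 100, 0]) cube([100, 3800, 2500]);
translate([5900, 100, 0]) cube([100, 3800, 2500]);
translate([3000, 100, 0]) cube([100, 1000, 2500]);
translate([3000, 2100, 0]) cube([100, 1800, 2500]);


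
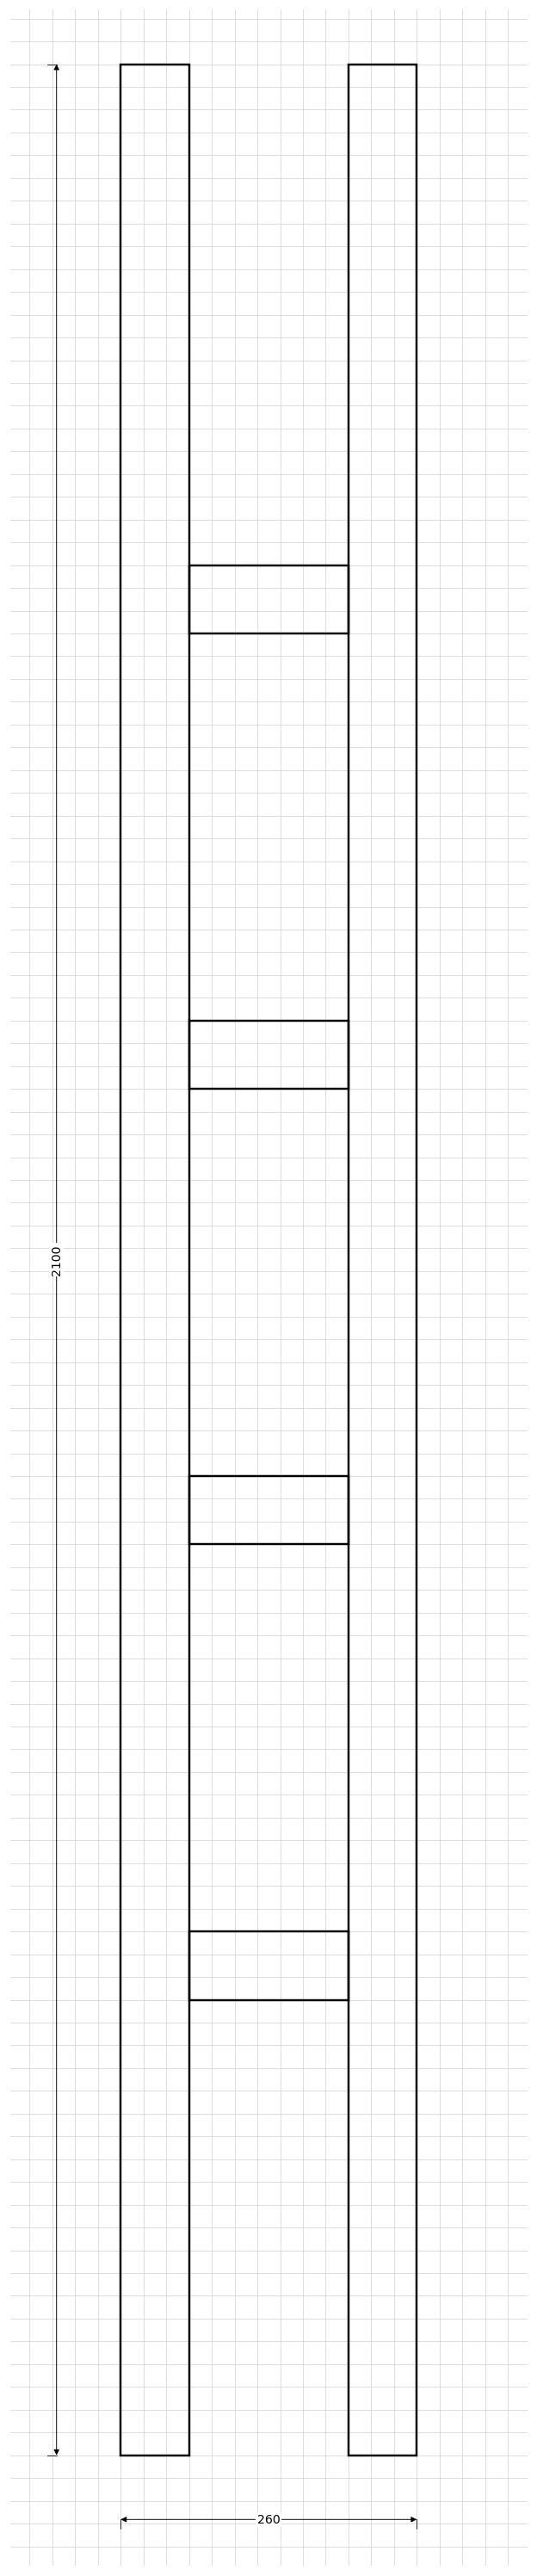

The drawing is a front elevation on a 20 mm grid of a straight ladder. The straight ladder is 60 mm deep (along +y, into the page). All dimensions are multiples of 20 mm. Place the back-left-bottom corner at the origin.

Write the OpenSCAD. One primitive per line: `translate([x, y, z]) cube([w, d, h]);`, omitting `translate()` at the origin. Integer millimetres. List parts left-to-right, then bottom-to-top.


cube([60, 60, 2100]);
translate([60, 0, 400]) cube([140, 60, 60]);
translate([60, 0, 800]) cube([140, 60, 60]);
translate([60, 0, 1200]) cube([140, 60, 60]);
translate([60, 0, 1600]) cube([140, 60, 60]);
translate([200, 0, 0]) cube([60, 60, 2100]);
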